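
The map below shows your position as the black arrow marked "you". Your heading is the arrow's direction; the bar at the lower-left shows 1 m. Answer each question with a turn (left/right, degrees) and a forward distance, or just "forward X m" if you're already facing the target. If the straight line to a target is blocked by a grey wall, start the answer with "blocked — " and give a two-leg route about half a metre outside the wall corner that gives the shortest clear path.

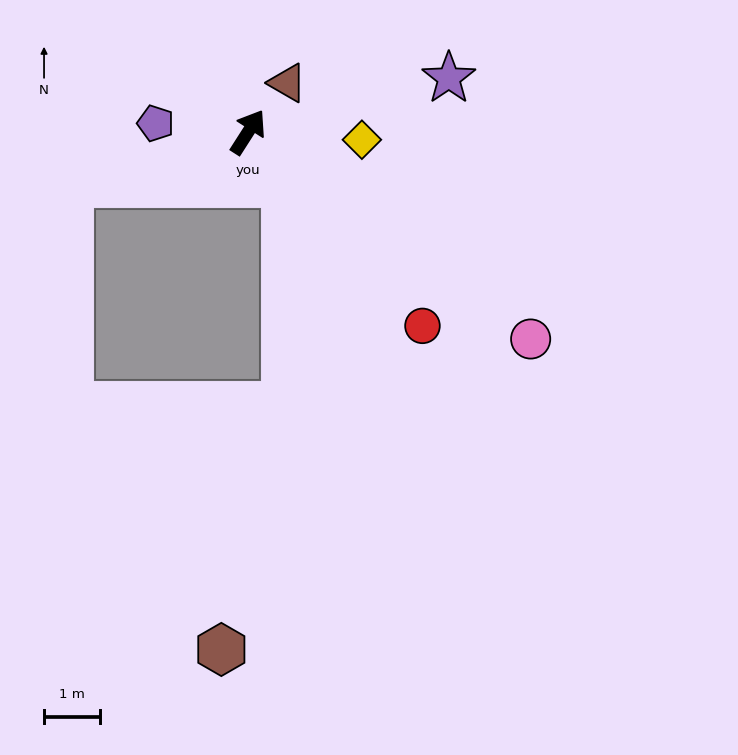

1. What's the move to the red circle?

turn right 105°, forward 4.7 m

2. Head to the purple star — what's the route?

turn right 42°, forward 3.7 m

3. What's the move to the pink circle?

turn right 94°, forward 6.3 m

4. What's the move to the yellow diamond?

turn right 61°, forward 2.0 m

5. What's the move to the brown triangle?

turn right 6°, forward 1.1 m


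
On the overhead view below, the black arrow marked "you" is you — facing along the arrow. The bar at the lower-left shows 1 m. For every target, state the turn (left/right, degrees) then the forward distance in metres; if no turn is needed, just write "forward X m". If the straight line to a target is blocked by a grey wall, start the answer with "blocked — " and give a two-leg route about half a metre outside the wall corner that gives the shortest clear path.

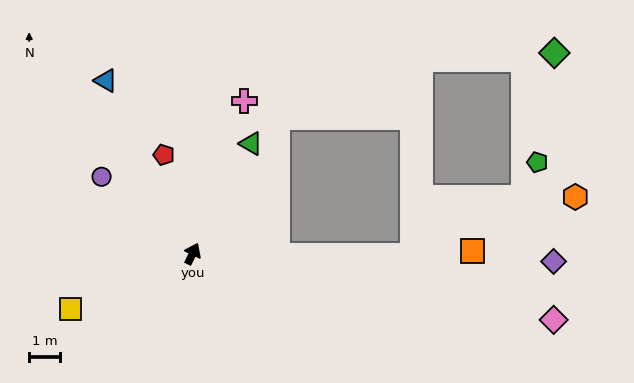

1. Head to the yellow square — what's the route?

turn left 140°, forward 4.3 m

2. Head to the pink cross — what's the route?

turn left 7°, forward 5.2 m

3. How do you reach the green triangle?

turn right 2°, forward 4.0 m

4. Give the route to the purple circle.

turn left 75°, forward 3.8 m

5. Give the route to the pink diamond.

turn right 75°, forward 11.9 m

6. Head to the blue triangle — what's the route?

turn left 52°, forward 6.3 m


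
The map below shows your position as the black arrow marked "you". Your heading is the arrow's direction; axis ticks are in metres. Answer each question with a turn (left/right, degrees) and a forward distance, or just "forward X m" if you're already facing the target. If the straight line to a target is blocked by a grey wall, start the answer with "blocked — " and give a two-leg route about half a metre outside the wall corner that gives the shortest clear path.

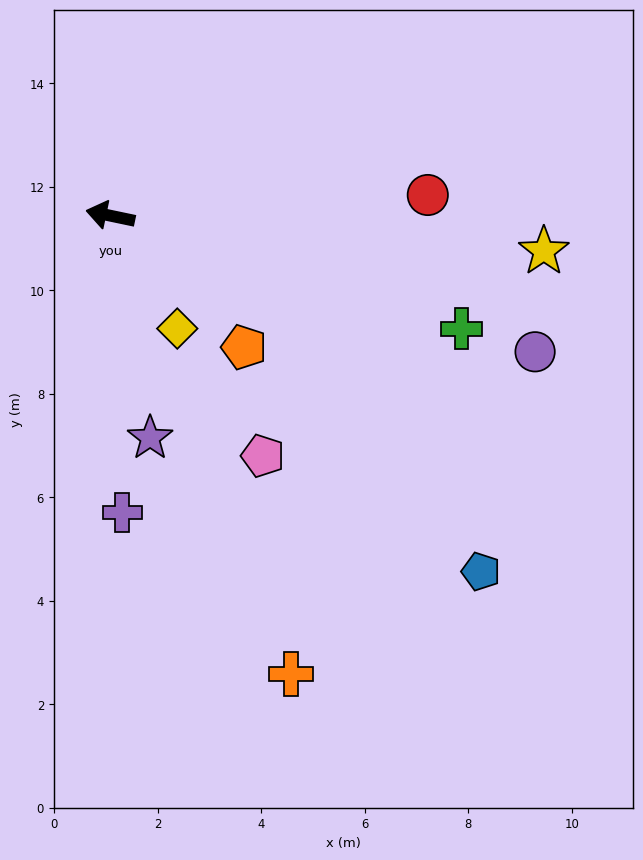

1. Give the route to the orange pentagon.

turn left 147°, forward 3.6 m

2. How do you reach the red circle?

turn right 164°, forward 6.1 m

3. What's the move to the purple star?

turn left 112°, forward 4.4 m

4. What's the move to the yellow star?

turn right 173°, forward 8.4 m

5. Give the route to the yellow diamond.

turn left 133°, forward 2.5 m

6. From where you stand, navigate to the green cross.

turn left 174°, forward 7.1 m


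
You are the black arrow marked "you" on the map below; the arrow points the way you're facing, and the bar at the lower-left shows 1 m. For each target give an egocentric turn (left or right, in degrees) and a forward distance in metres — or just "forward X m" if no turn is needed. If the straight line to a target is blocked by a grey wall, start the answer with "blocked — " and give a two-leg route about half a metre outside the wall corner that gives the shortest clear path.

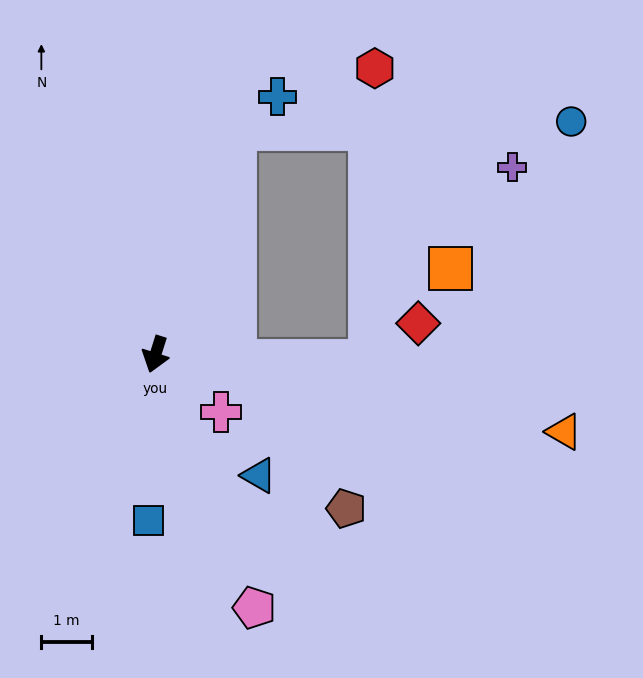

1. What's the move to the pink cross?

turn left 66°, forward 1.7 m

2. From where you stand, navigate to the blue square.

turn left 15°, forward 3.3 m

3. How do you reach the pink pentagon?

turn left 39°, forward 5.4 m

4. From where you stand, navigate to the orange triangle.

turn left 97°, forward 8.2 m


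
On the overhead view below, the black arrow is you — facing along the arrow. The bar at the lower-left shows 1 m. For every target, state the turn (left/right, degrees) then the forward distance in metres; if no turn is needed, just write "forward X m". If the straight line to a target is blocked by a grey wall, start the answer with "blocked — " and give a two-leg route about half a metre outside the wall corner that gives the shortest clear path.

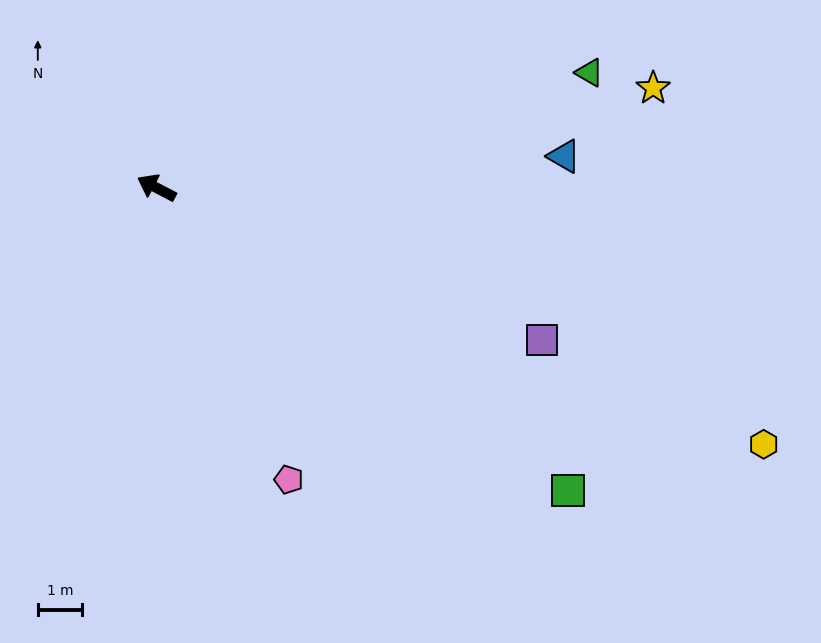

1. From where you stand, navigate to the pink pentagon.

turn left 142°, forward 7.2 m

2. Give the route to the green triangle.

turn right 137°, forward 10.0 m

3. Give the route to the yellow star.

turn right 141°, forward 11.4 m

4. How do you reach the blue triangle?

turn right 148°, forward 9.2 m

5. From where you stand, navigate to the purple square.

turn right 174°, forward 9.3 m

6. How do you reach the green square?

turn left 171°, forward 11.5 m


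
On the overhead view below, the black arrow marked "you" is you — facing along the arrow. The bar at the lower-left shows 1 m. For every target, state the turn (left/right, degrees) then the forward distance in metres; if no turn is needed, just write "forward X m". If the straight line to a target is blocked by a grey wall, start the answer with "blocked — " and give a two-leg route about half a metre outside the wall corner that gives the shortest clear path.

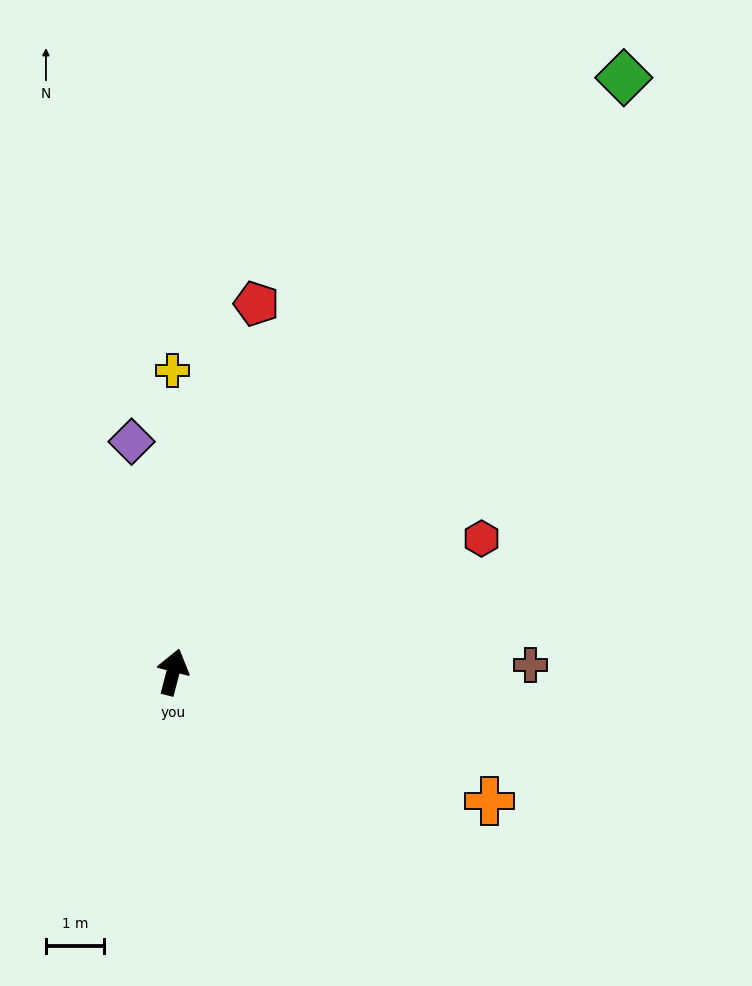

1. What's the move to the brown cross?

turn right 74°, forward 6.1 m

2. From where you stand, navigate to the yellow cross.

turn left 15°, forward 5.2 m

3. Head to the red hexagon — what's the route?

turn right 52°, forward 5.8 m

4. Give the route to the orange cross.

turn right 98°, forward 5.9 m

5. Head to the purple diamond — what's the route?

turn left 25°, forward 4.0 m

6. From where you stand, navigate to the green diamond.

turn right 23°, forward 12.8 m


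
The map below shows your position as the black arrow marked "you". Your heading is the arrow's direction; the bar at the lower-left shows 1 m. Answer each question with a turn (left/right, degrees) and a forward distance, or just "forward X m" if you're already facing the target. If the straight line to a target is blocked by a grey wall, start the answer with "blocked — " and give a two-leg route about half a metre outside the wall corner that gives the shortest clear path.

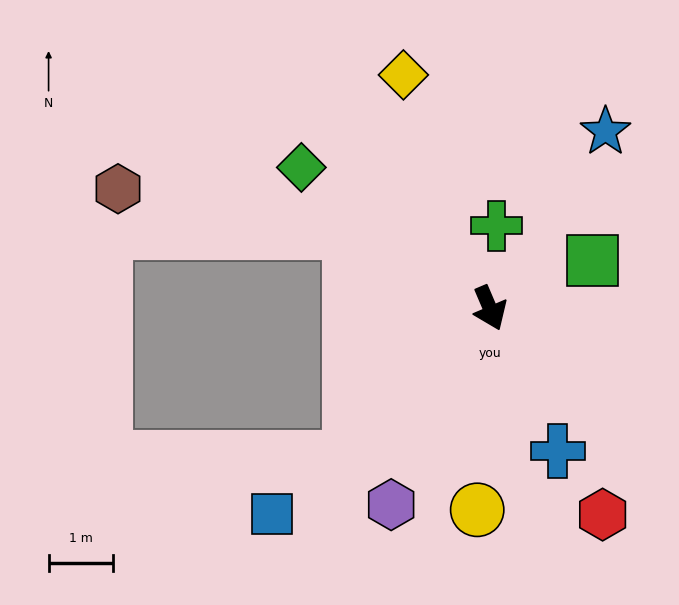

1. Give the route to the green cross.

turn left 152°, forward 1.3 m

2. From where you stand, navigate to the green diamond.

turn right 150°, forward 3.6 m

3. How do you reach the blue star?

turn left 124°, forward 3.3 m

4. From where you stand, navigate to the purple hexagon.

turn right 50°, forward 3.4 m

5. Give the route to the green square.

turn left 92°, forward 1.8 m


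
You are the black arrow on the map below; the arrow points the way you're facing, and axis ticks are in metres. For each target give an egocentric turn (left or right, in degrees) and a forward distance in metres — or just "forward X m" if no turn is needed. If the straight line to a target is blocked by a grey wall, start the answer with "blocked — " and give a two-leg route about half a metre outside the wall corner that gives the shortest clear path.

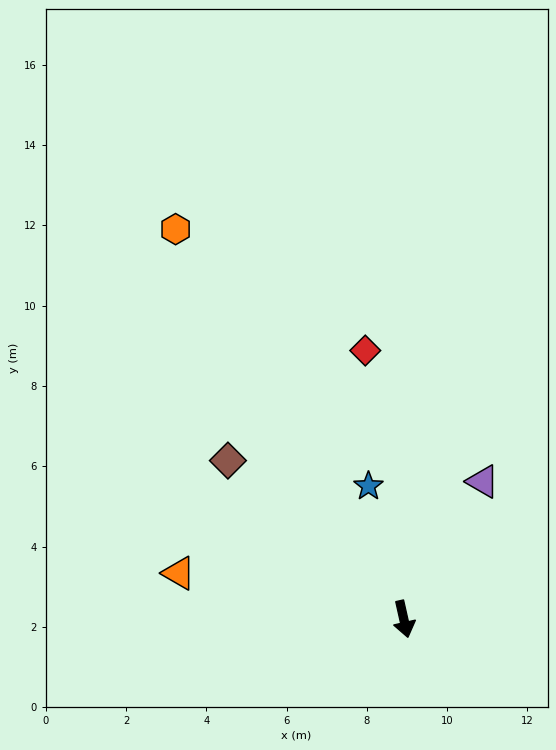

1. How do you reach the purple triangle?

turn left 137°, forward 4.0 m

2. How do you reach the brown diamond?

turn right 145°, forward 5.9 m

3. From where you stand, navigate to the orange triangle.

turn right 114°, forward 5.7 m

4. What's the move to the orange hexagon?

turn right 162°, forward 11.3 m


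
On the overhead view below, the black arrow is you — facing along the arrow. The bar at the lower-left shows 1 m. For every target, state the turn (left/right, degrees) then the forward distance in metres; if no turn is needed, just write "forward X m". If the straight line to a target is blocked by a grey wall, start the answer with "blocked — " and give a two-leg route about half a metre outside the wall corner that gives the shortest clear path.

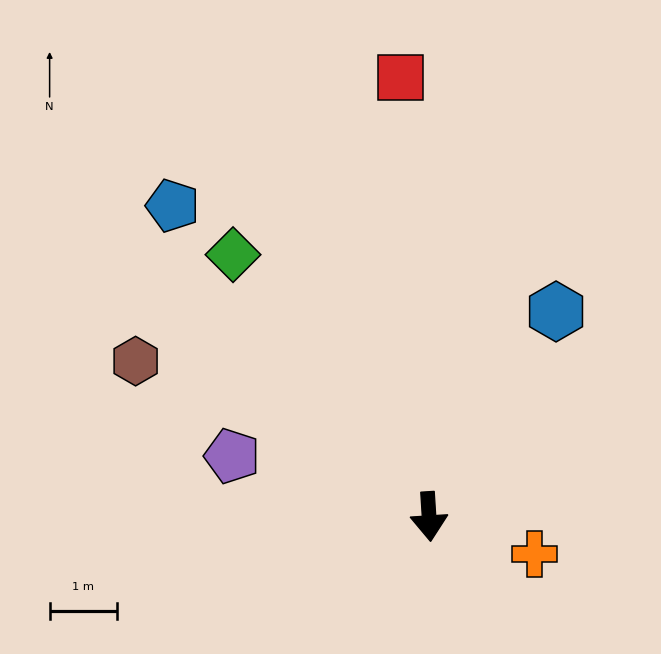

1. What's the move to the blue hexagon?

turn left 145°, forward 3.6 m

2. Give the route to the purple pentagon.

turn right 111°, forward 3.1 m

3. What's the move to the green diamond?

turn right 147°, forward 4.8 m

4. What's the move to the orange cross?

turn left 67°, forward 1.7 m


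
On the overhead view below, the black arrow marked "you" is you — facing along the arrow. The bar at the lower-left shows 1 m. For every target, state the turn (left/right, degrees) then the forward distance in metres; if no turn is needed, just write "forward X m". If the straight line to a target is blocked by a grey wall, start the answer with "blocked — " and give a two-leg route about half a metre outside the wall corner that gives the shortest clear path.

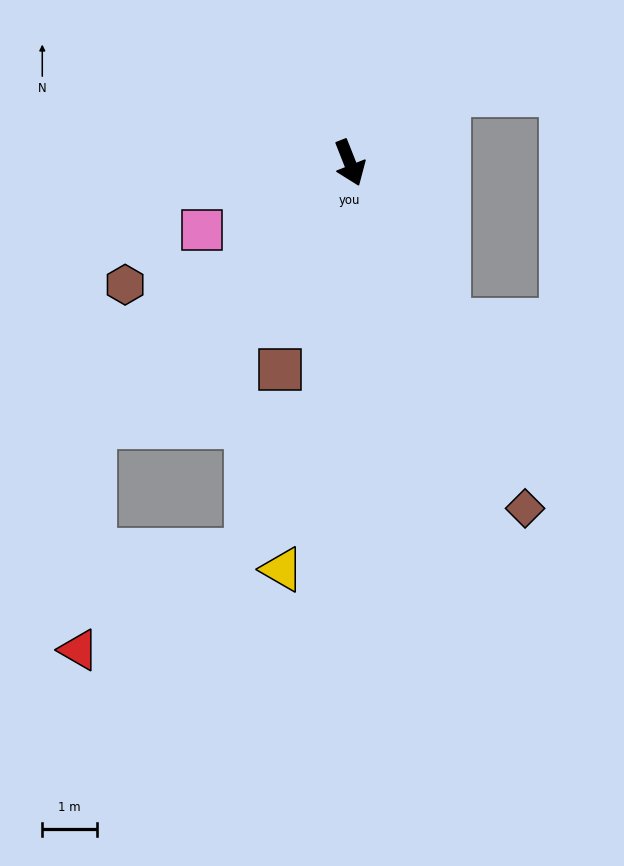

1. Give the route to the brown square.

turn right 40°, forward 4.0 m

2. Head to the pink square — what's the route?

turn right 87°, forward 3.0 m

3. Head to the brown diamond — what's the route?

turn left 5°, forward 7.0 m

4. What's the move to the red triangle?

blocked — turn right 66°, forward 6.7 m, then turn left 41°, forward 4.1 m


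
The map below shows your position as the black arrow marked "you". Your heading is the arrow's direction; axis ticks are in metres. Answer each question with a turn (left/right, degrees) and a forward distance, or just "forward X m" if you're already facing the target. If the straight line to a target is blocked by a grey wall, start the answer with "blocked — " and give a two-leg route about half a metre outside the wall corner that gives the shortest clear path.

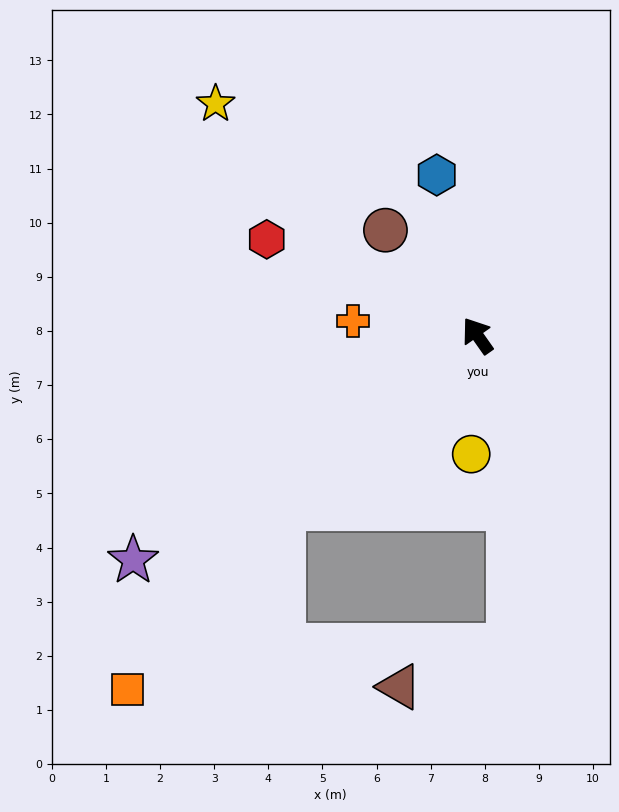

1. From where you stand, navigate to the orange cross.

turn left 48°, forward 2.3 m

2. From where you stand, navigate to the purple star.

turn left 88°, forward 7.6 m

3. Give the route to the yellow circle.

turn left 142°, forward 2.2 m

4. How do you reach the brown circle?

turn left 6°, forward 2.6 m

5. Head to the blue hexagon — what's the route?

turn right 21°, forward 3.1 m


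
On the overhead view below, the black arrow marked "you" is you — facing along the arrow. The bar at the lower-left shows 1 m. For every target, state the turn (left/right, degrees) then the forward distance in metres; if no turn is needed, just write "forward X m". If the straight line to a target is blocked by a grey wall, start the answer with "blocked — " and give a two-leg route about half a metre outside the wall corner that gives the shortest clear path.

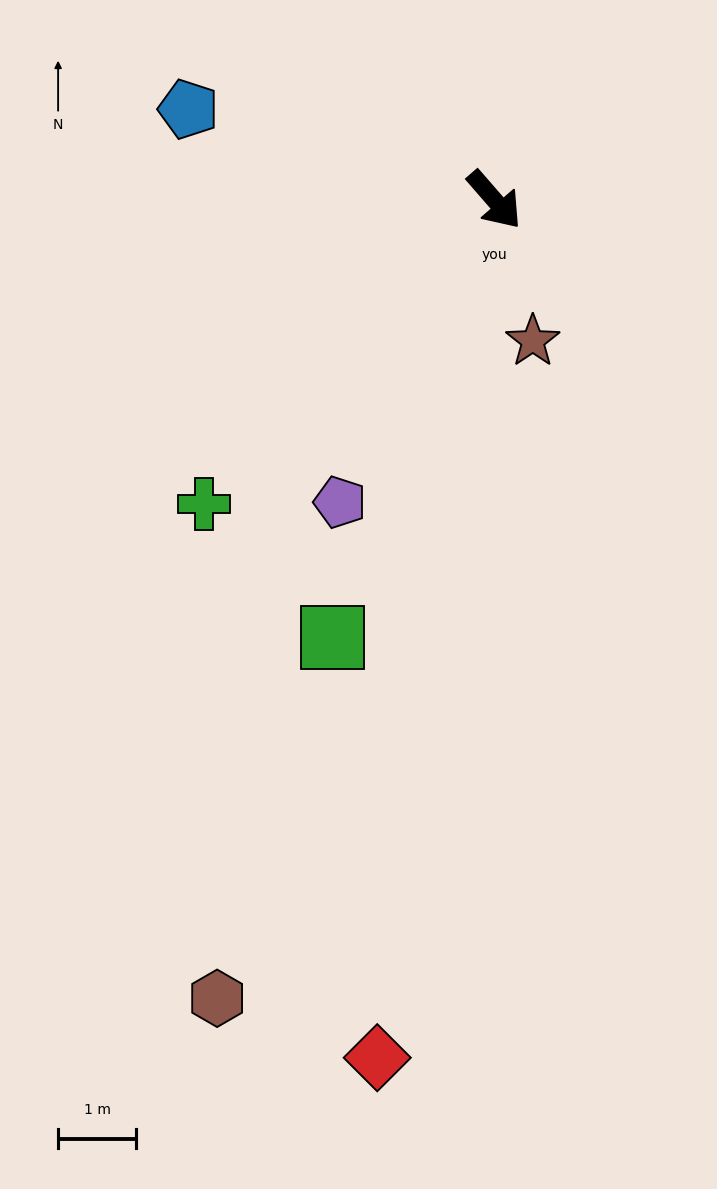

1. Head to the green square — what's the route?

turn right 61°, forward 6.0 m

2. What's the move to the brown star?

turn right 26°, forward 1.9 m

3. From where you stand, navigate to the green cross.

turn right 85°, forward 5.4 m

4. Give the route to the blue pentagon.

turn right 148°, forward 4.1 m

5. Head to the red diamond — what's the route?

turn right 49°, forward 11.1 m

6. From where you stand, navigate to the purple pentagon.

turn right 68°, forward 4.3 m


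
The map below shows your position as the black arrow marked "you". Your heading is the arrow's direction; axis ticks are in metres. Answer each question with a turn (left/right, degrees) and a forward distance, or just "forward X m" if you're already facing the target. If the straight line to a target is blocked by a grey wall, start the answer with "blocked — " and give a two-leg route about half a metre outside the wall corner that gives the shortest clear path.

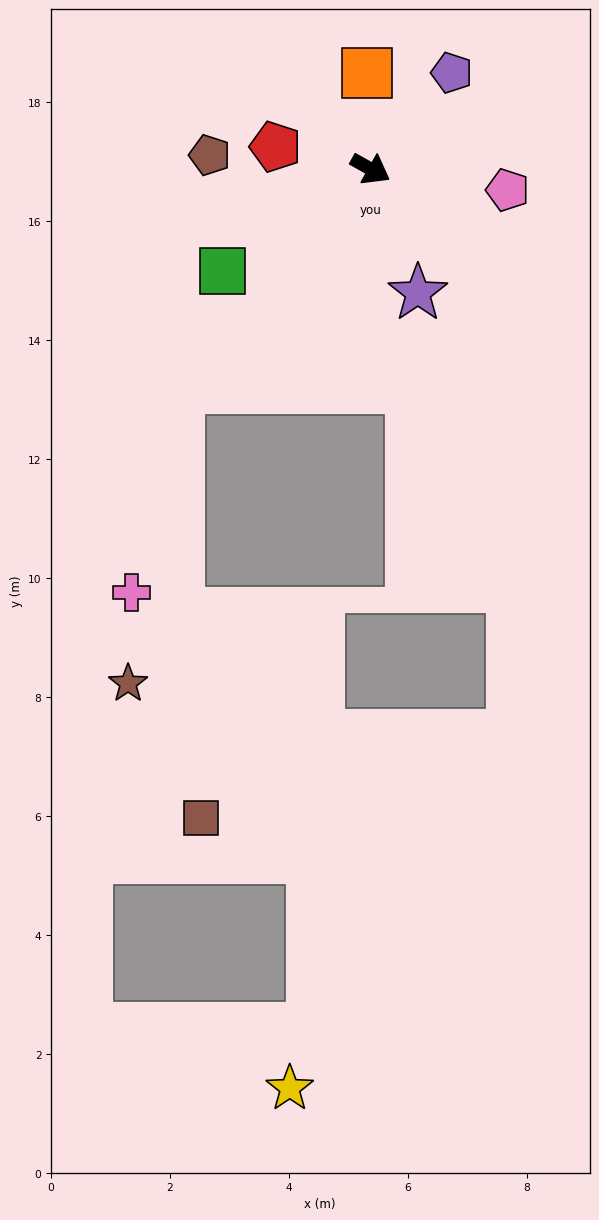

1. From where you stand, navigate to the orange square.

turn left 122°, forward 1.6 m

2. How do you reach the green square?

turn right 116°, forward 3.0 m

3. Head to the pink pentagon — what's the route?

turn left 21°, forward 2.3 m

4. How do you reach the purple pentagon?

turn left 79°, forward 2.1 m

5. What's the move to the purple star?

turn right 40°, forward 2.2 m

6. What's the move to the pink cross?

blocked — turn right 102°, forward 4.9 m, then turn left 28°, forward 3.5 m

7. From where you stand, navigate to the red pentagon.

turn right 164°, forward 1.6 m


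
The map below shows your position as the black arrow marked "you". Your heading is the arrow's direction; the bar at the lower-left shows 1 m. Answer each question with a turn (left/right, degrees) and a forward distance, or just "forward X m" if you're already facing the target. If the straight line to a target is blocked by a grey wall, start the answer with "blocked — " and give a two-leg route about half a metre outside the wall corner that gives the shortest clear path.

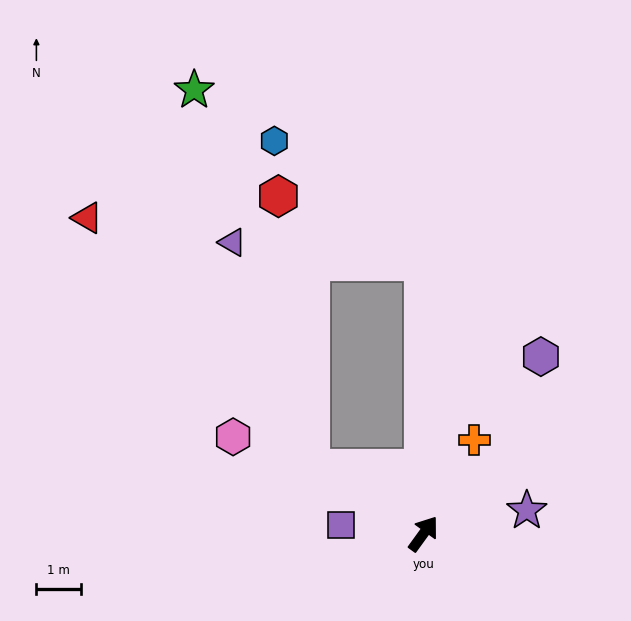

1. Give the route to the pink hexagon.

turn left 99°, forward 4.8 m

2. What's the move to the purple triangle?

blocked — turn left 96°, forward 2.9 m, then turn right 41°, forward 5.3 m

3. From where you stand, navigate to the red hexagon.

blocked — turn left 96°, forward 2.9 m, then turn right 53°, forward 6.1 m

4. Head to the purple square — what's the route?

turn left 120°, forward 1.8 m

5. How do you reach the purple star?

turn right 41°, forward 2.4 m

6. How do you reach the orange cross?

turn left 8°, forward 2.4 m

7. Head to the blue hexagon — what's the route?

blocked — turn left 36°, forward 6.1 m, then turn left 51°, forward 4.3 m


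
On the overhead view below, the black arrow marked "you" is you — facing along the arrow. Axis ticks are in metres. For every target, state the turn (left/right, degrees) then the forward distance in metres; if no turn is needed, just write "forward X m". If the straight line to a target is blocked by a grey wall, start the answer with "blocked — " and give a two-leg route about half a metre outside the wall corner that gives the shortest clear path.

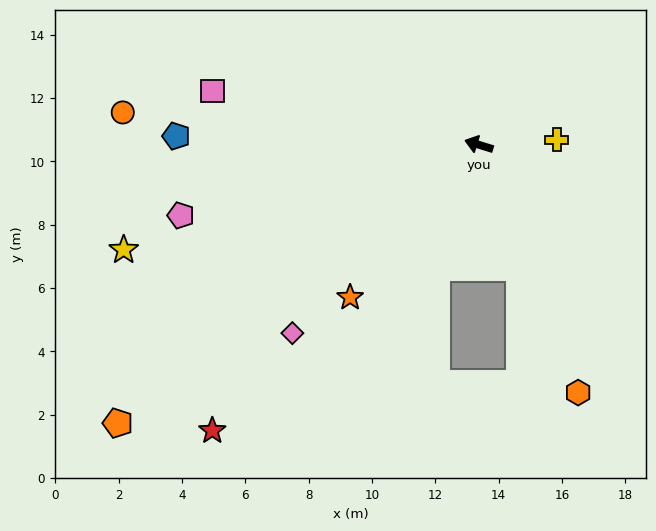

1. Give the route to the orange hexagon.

turn left 129°, forward 8.4 m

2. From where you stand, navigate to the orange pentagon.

turn left 55°, forward 14.4 m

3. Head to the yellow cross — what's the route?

turn right 159°, forward 2.5 m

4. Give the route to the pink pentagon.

turn left 31°, forward 9.7 m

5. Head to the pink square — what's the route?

turn left 6°, forward 8.6 m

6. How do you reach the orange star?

turn left 67°, forward 6.3 m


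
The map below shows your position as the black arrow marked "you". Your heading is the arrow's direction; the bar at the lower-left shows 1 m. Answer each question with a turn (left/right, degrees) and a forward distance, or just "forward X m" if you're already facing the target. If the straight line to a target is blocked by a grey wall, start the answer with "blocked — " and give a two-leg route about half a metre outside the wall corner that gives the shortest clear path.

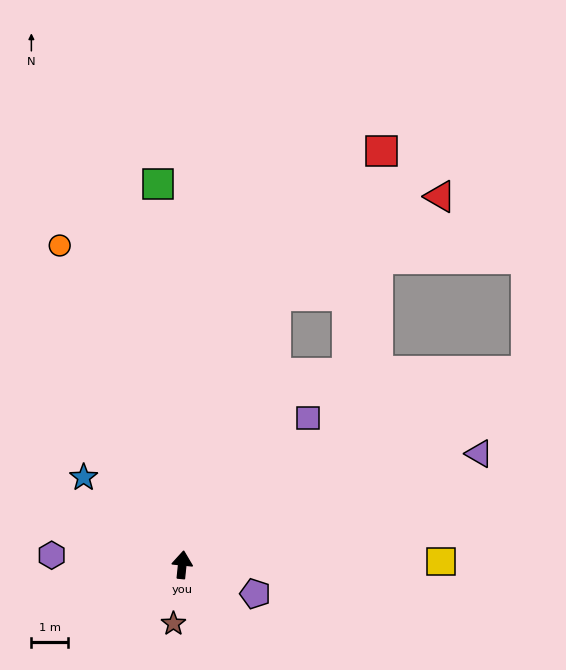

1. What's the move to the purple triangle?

turn right 64°, forward 8.6 m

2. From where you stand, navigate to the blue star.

turn left 54°, forward 3.6 m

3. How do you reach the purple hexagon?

turn left 92°, forward 3.5 m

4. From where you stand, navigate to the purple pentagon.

turn right 106°, forward 2.1 m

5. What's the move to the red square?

blocked — turn right 13°, forward 7.7 m, then turn right 17°, forward 4.8 m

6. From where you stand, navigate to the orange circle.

turn left 27°, forward 9.2 m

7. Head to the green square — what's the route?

turn left 10°, forward 10.3 m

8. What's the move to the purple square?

turn right 35°, forward 5.2 m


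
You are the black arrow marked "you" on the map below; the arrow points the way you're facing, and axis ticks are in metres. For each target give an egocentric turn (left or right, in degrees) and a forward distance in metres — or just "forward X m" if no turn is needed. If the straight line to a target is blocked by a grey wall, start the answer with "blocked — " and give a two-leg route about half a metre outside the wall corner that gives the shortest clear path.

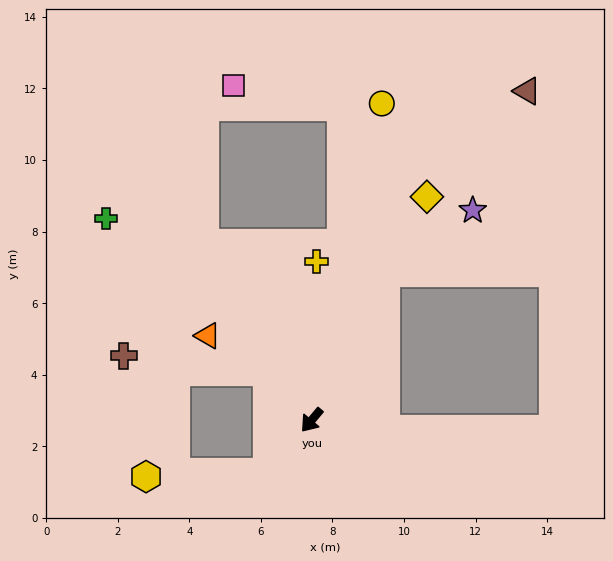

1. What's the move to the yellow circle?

turn right 152°, forward 9.1 m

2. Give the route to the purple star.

blocked — turn right 166°, forward 4.6 m, then turn right 29°, forward 3.0 m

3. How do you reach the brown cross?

blocked — turn right 98°, forward 1.8 m, then turn left 42°, forward 4.1 m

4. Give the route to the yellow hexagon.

blocked — forward 1.9 m, then turn right 49°, forward 3.4 m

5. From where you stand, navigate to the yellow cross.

turn right 142°, forward 4.4 m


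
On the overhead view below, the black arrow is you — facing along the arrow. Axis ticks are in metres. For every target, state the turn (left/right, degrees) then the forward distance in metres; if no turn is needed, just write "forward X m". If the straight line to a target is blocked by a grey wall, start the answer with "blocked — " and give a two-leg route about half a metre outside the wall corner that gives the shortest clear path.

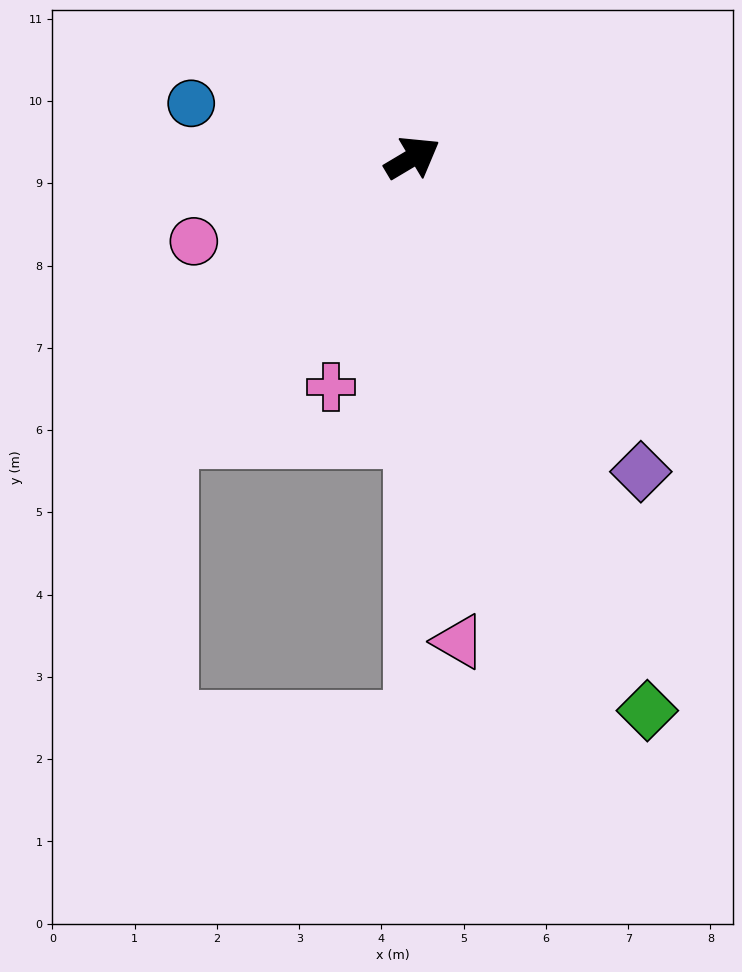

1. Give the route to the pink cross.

turn right 140°, forward 3.0 m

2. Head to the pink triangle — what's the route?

turn right 115°, forward 5.9 m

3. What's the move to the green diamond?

turn right 98°, forward 7.3 m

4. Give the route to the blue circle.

turn left 135°, forward 2.8 m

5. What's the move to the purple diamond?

turn right 85°, forward 4.7 m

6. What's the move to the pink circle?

turn left 170°, forward 2.8 m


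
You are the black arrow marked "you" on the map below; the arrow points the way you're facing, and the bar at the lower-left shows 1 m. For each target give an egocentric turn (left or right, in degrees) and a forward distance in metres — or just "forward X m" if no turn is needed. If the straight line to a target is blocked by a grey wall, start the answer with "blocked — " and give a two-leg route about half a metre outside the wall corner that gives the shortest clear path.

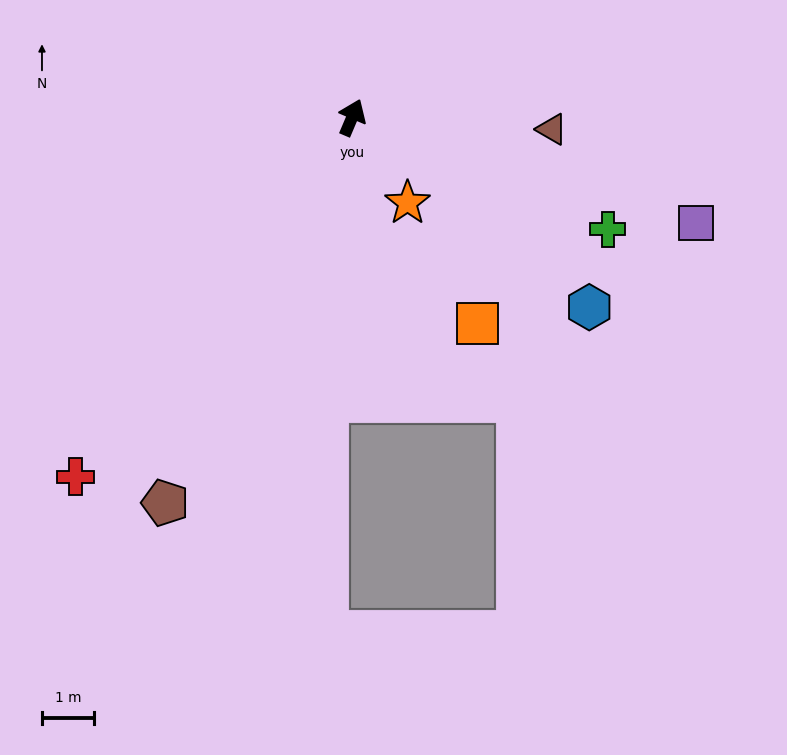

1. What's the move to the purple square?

turn right 84°, forward 7.0 m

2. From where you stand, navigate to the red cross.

turn left 165°, forward 8.8 m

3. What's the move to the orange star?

turn right 124°, forward 2.0 m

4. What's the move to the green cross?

turn right 91°, forward 5.4 m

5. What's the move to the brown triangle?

turn right 70°, forward 3.9 m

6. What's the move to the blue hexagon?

turn right 106°, forward 5.9 m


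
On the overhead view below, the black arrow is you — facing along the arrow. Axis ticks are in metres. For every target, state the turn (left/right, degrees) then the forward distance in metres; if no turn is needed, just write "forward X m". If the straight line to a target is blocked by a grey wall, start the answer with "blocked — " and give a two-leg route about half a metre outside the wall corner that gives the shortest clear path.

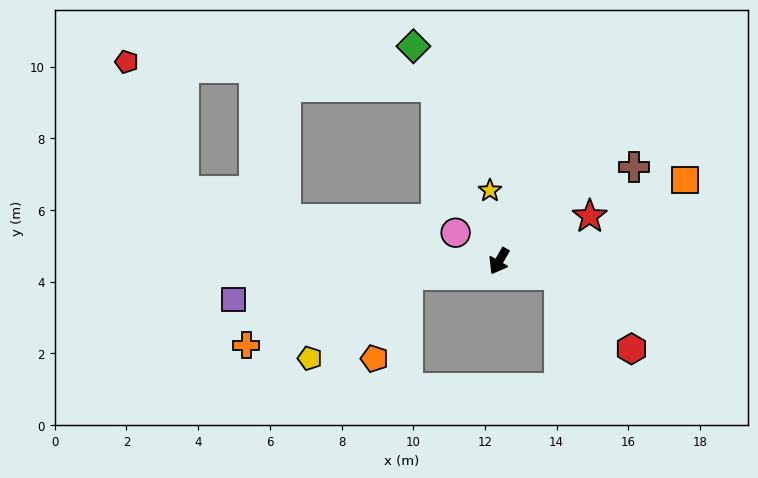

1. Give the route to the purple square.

turn right 52°, forward 7.5 m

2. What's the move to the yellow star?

turn right 143°, forward 2.0 m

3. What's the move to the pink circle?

turn right 93°, forward 1.4 m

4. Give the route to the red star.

turn left 146°, forward 2.8 m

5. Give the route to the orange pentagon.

blocked — turn right 51°, forward 2.6 m, then turn left 59°, forward 2.5 m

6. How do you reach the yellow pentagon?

blocked — turn right 51°, forward 2.6 m, then turn left 31°, forward 3.6 m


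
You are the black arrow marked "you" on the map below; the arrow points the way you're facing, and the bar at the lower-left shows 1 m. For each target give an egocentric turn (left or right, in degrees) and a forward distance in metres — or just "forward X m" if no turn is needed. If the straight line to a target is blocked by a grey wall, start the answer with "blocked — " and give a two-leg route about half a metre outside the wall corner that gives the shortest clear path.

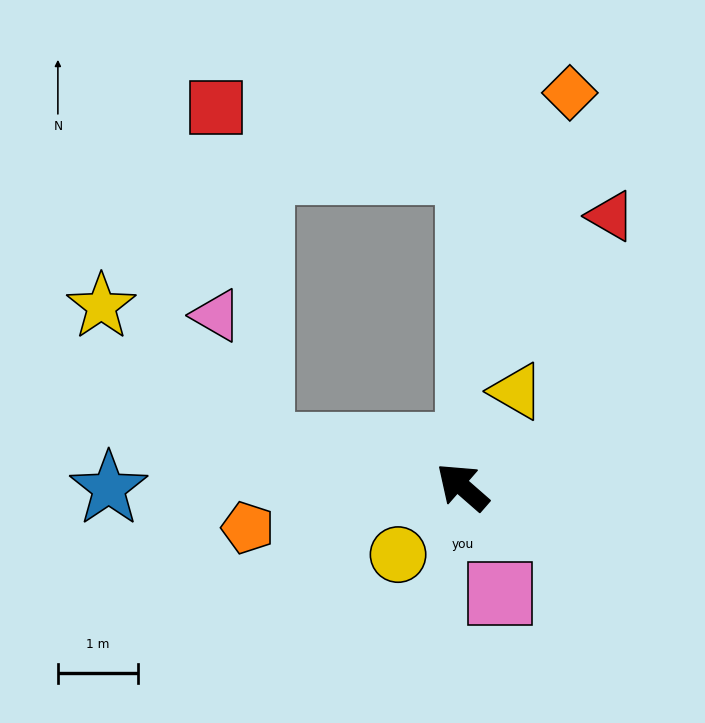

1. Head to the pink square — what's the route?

turn left 151°, forward 1.4 m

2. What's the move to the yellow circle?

turn left 88°, forward 1.2 m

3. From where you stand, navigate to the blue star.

turn left 41°, forward 4.4 m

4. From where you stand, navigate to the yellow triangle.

turn right 78°, forward 1.4 m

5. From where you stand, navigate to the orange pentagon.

turn left 52°, forward 2.7 m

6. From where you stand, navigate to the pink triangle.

blocked — turn left 30°, forward 2.6 m, then turn right 61°, forward 1.7 m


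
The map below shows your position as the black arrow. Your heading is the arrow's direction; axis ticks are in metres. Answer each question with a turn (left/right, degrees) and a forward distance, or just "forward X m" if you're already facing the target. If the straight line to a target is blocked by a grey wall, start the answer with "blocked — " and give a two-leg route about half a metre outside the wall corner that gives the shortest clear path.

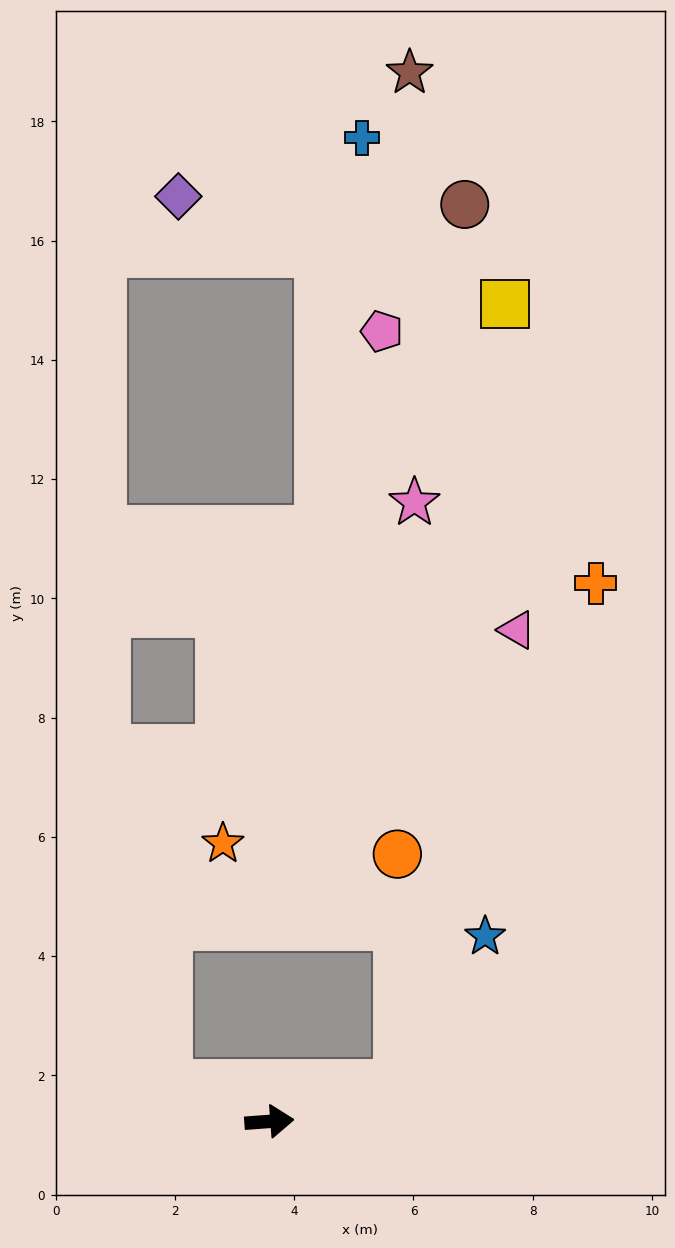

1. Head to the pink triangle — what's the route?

blocked — turn left 12°, forward 2.3 m, then turn left 59°, forward 7.9 m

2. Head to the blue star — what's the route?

blocked — turn left 12°, forward 2.3 m, then turn left 44°, forward 2.9 m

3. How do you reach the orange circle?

blocked — turn left 12°, forward 2.3 m, then turn left 74°, forward 3.9 m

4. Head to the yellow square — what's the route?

blocked — turn left 12°, forward 2.3 m, then turn left 66°, forward 13.2 m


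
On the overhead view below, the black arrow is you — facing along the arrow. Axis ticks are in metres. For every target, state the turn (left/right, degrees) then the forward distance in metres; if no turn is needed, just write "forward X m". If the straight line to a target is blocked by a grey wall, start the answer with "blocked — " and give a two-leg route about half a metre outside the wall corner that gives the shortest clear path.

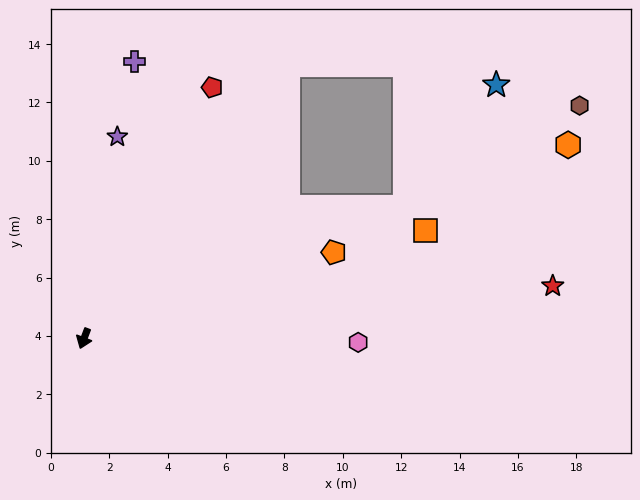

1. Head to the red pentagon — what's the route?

turn left 174°, forward 9.7 m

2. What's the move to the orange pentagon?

turn left 130°, forward 9.1 m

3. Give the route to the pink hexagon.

turn left 110°, forward 9.4 m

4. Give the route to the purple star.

turn right 169°, forward 7.0 m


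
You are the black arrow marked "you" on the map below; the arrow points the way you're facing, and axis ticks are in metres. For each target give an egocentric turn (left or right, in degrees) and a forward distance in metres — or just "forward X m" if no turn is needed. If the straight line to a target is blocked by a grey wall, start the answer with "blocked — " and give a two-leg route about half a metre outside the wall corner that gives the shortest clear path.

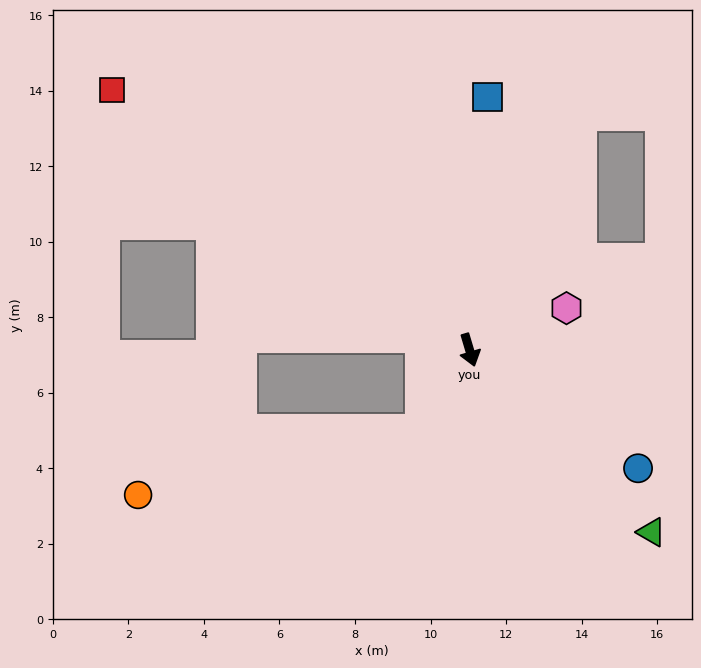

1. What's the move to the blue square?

turn left 159°, forward 6.7 m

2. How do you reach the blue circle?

turn left 38°, forward 5.4 m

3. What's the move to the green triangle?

turn left 28°, forward 6.8 m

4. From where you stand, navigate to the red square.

turn right 143°, forward 11.7 m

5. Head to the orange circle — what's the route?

blocked — turn right 48°, forward 2.5 m, then turn right 46°, forward 7.7 m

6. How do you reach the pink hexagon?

turn left 97°, forward 2.8 m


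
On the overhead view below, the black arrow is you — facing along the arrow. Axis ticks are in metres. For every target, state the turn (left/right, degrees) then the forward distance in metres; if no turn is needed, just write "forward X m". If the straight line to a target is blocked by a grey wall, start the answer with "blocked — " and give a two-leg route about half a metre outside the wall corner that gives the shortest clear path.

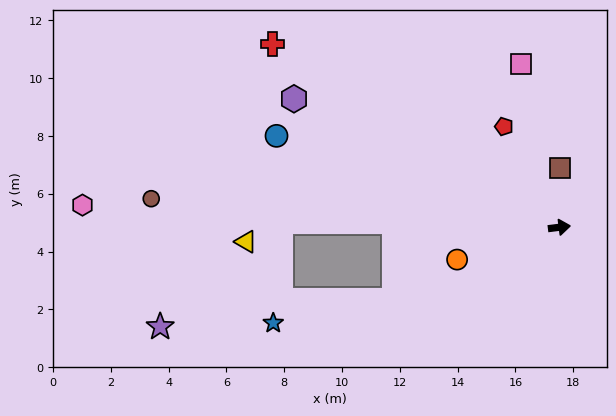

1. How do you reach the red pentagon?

turn left 112°, forward 4.0 m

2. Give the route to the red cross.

turn left 140°, forward 11.8 m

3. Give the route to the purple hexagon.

turn left 147°, forward 10.2 m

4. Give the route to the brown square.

turn left 83°, forward 2.0 m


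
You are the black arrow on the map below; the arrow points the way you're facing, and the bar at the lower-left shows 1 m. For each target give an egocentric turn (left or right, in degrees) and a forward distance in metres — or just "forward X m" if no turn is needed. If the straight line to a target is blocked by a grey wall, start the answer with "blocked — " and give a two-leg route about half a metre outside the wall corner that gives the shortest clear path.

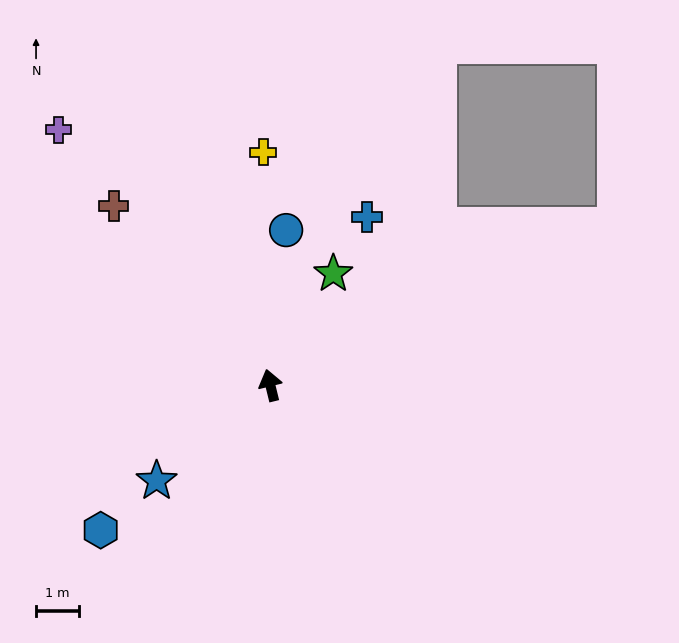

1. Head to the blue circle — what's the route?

turn right 20°, forward 3.6 m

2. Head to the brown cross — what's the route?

turn left 27°, forward 5.5 m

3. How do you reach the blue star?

turn left 116°, forward 3.5 m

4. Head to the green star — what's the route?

turn right 43°, forward 3.0 m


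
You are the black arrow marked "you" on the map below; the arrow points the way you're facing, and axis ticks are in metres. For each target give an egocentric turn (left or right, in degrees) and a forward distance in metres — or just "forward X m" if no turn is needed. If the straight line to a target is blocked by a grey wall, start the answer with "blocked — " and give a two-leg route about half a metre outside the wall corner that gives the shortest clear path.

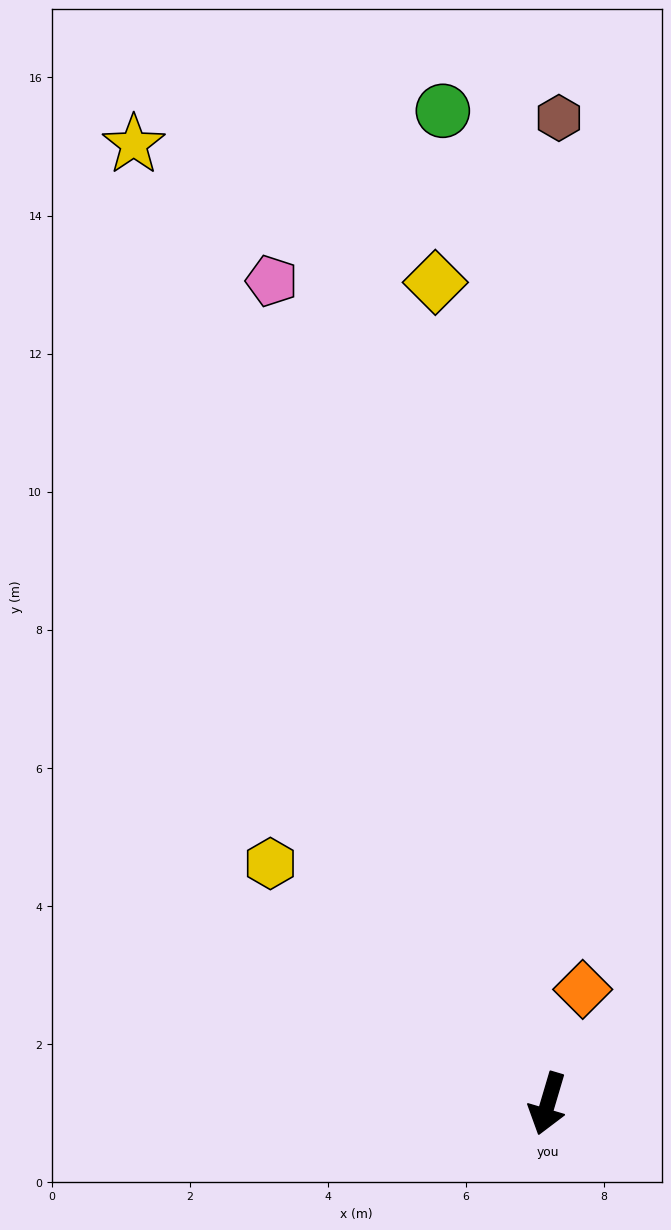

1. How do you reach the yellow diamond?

turn right 156°, forward 12.0 m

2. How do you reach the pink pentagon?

turn right 145°, forward 12.6 m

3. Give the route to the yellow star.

turn right 140°, forward 15.1 m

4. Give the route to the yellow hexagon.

turn right 114°, forward 5.3 m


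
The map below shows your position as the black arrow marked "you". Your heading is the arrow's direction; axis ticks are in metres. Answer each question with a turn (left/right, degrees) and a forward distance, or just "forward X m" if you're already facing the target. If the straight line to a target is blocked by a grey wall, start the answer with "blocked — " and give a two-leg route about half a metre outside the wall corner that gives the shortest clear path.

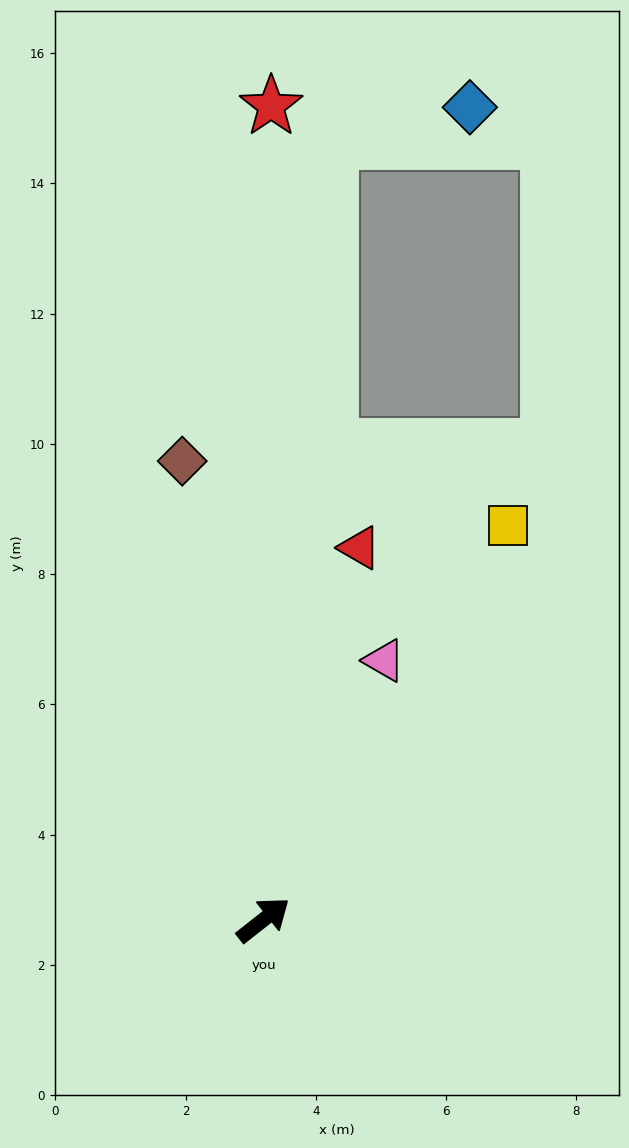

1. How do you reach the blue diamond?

blocked — turn left 47°, forward 12.0 m, then turn right 71°, forward 2.2 m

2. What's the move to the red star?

turn left 51°, forward 12.5 m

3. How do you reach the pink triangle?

turn left 27°, forward 4.4 m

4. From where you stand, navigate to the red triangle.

turn left 37°, forward 5.9 m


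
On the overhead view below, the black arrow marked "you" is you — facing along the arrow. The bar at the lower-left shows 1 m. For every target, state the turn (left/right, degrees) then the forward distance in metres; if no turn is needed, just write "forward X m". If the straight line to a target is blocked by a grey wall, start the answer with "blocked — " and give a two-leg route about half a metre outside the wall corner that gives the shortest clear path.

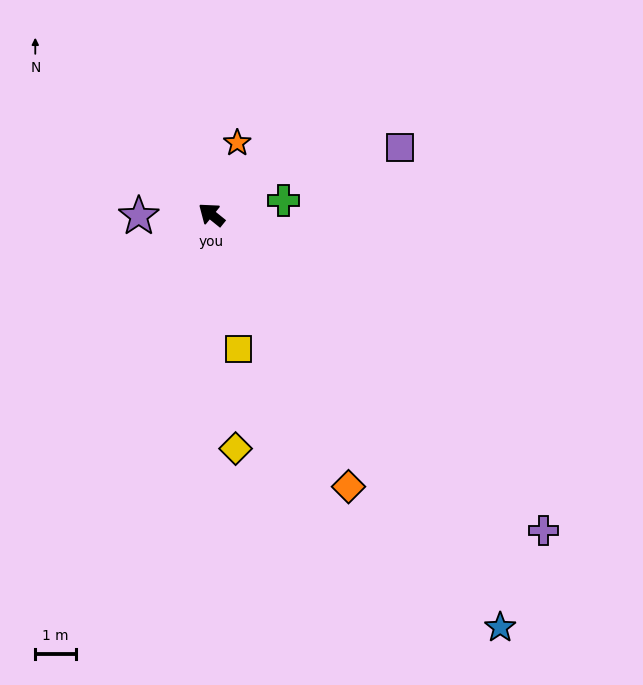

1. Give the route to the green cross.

turn right 130°, forward 1.8 m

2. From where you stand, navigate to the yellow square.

turn left 140°, forward 3.4 m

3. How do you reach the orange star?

turn right 71°, forward 1.9 m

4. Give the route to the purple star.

turn left 40°, forward 1.8 m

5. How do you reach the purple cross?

turn left 175°, forward 11.3 m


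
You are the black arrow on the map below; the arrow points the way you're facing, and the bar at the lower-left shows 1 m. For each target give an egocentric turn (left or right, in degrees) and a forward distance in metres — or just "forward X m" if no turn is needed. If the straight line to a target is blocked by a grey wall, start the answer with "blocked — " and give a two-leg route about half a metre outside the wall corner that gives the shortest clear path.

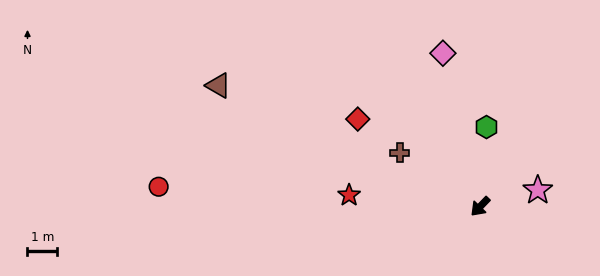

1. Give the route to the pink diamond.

turn right 122°, forward 5.3 m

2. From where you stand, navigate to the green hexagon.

turn right 141°, forward 2.7 m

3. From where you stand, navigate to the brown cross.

turn right 80°, forward 3.3 m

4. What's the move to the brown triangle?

turn right 71°, forward 9.7 m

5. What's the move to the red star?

turn right 51°, forward 4.4 m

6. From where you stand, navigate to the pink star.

turn left 150°, forward 2.0 m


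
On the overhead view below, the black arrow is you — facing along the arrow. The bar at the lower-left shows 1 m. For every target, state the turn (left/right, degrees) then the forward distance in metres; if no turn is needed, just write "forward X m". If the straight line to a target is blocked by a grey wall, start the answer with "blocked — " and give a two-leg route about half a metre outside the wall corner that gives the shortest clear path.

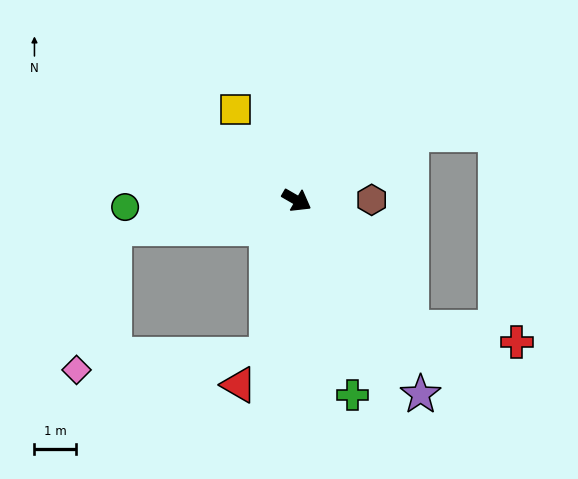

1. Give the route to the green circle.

turn right 148°, forward 4.1 m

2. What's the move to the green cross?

turn right 44°, forward 4.9 m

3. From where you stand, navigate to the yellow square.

turn left 154°, forward 2.6 m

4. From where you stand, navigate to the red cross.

blocked — turn right 18°, forward 4.1 m, then turn left 40°, forward 2.5 m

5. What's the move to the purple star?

turn right 27°, forward 5.5 m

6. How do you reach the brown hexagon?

turn left 30°, forward 1.8 m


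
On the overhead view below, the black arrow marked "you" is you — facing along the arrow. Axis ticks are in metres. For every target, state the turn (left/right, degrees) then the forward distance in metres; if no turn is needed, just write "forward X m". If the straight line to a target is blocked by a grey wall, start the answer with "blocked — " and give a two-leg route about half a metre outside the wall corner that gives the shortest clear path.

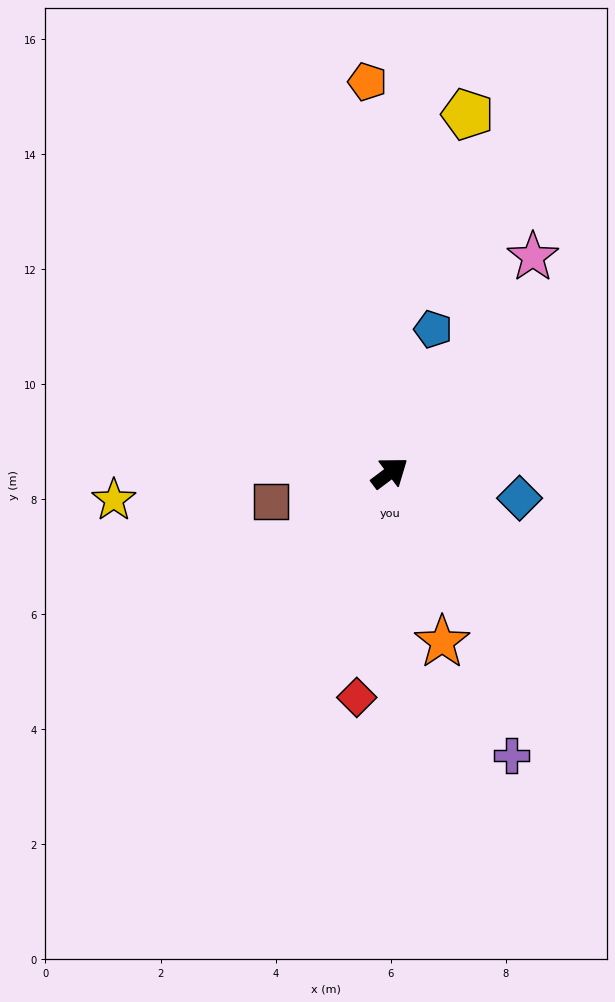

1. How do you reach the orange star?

turn right 110°, forward 3.1 m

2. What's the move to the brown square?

turn left 157°, forward 2.1 m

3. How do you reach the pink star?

turn left 20°, forward 4.5 m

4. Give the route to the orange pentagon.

turn left 56°, forward 6.8 m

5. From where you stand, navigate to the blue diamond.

turn right 48°, forward 2.3 m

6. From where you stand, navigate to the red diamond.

turn right 135°, forward 3.9 m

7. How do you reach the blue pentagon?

turn left 36°, forward 2.6 m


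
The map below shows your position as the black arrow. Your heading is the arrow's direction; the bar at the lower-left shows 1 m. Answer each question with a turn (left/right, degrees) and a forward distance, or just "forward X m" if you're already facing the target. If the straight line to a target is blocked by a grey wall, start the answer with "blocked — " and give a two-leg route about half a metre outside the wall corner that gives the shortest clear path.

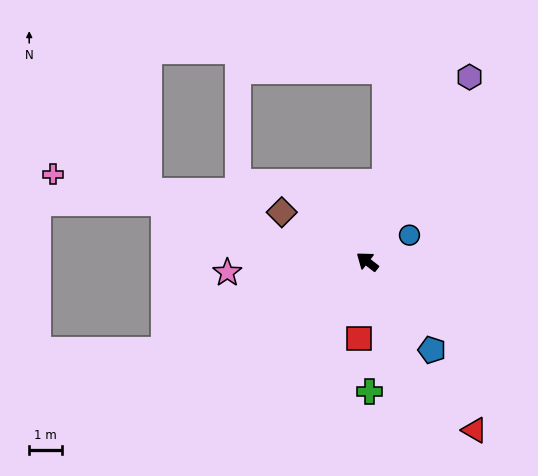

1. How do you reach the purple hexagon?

turn right 81°, forward 6.4 m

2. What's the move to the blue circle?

turn right 110°, forward 1.5 m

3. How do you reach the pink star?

turn left 42°, forward 4.2 m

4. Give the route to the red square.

turn left 122°, forward 2.3 m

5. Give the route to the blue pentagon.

turn left 164°, forward 3.3 m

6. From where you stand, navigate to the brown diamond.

turn left 8°, forward 3.0 m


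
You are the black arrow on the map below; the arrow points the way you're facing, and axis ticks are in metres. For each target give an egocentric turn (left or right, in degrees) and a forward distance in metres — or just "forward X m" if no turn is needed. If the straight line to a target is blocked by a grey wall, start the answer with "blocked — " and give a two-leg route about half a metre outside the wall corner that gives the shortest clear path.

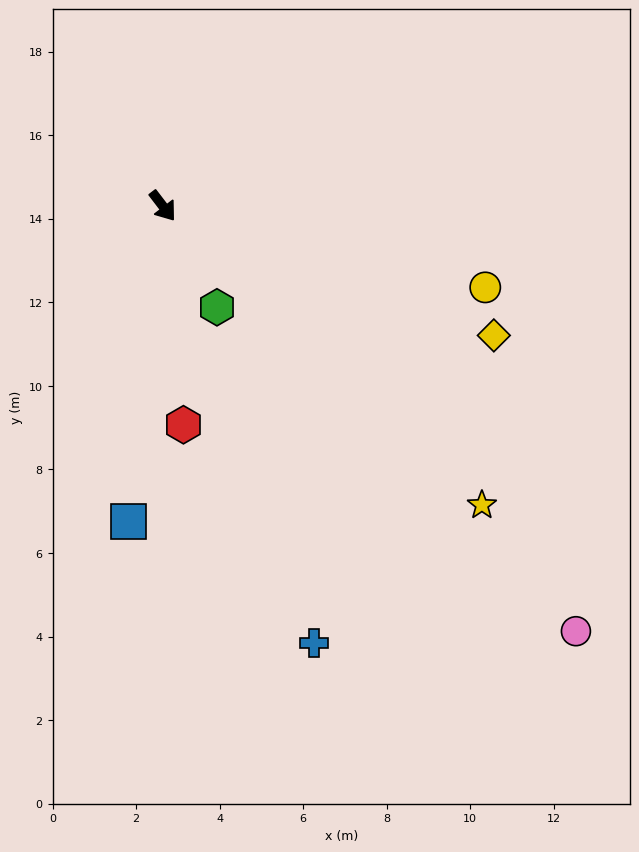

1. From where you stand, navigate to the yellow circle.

turn left 38°, forward 8.0 m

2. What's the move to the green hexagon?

turn right 9°, forward 2.8 m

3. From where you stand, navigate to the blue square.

turn right 44°, forward 7.6 m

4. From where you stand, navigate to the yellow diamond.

turn left 31°, forward 8.5 m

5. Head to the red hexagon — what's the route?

turn right 32°, forward 5.3 m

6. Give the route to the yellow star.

turn left 9°, forward 10.5 m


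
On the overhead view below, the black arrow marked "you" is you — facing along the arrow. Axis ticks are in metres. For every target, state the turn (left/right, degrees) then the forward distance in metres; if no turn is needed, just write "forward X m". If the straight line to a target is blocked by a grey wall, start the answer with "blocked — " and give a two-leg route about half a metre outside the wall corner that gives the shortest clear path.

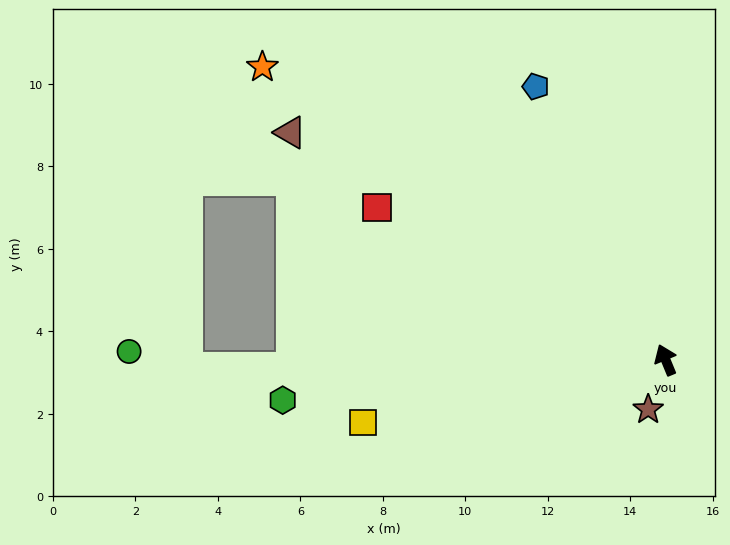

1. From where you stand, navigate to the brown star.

turn left 138°, forward 1.3 m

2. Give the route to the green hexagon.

turn left 74°, forward 9.3 m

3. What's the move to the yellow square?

turn left 79°, forward 7.5 m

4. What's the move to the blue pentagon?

turn left 3°, forward 7.3 m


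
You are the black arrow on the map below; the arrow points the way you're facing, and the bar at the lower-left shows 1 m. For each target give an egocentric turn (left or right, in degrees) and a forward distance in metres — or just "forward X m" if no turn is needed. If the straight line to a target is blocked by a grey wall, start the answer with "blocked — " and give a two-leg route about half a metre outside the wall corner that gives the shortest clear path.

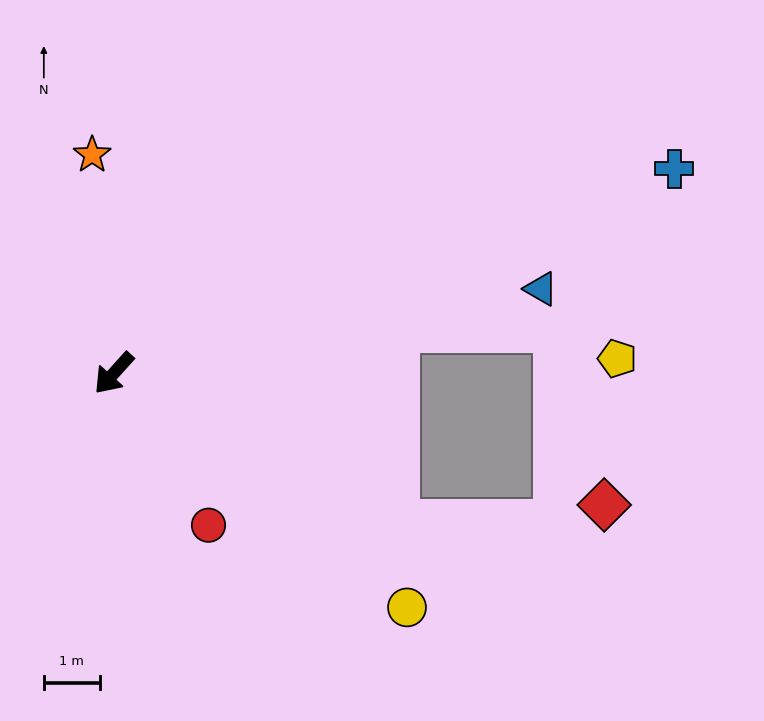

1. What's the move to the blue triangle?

turn left 143°, forward 7.8 m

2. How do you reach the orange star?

turn right 132°, forward 3.9 m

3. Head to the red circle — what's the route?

turn left 74°, forward 3.2 m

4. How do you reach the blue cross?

turn left 152°, forward 10.7 m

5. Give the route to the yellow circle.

turn left 93°, forward 6.7 m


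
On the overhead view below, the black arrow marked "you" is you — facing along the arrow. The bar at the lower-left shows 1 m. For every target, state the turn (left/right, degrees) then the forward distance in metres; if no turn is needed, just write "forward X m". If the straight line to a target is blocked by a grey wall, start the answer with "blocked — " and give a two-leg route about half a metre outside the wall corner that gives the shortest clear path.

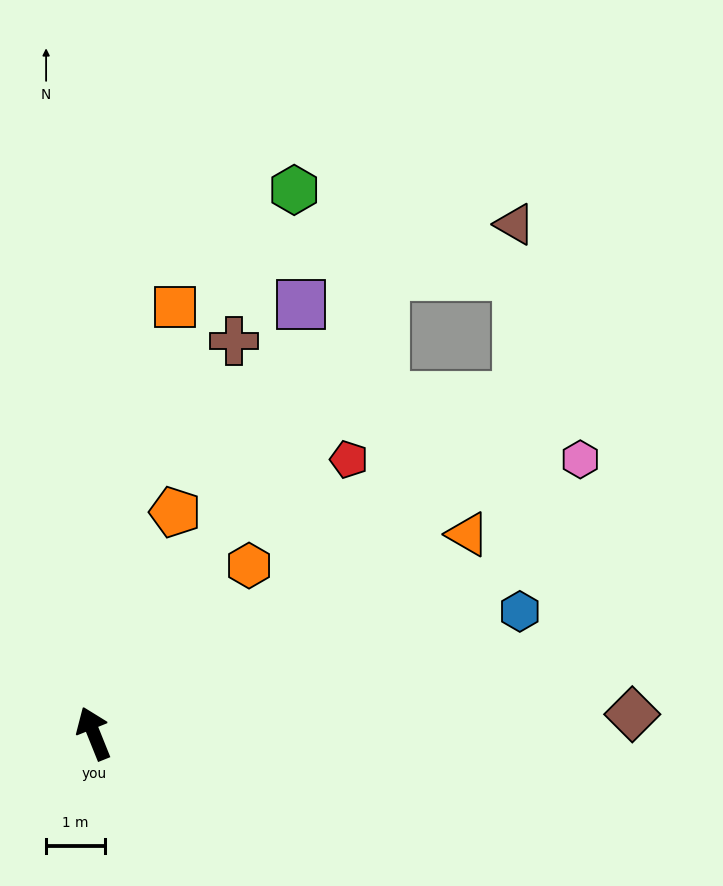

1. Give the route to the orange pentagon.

turn right 42°, forward 4.0 m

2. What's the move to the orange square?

turn right 33°, forward 7.4 m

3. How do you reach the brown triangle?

blocked — turn right 54°, forward 9.3 m, then turn right 37°, forward 2.4 m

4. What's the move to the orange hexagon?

turn right 65°, forward 3.9 m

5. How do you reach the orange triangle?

turn right 84°, forward 7.2 m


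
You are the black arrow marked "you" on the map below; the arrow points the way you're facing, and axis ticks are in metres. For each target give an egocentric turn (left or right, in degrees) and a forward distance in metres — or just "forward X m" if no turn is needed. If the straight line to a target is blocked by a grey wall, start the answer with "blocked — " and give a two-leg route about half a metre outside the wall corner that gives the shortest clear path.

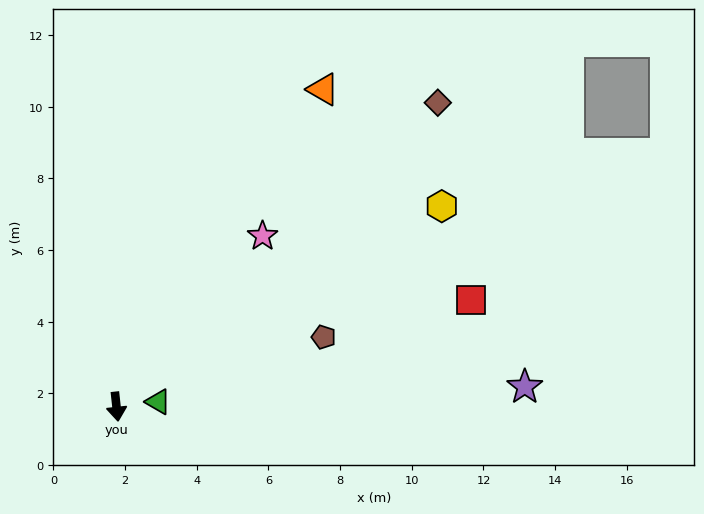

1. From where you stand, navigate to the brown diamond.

turn left 127°, forward 12.3 m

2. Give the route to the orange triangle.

turn left 141°, forward 10.6 m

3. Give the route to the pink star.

turn left 133°, forward 6.3 m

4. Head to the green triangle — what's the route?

turn left 91°, forward 1.2 m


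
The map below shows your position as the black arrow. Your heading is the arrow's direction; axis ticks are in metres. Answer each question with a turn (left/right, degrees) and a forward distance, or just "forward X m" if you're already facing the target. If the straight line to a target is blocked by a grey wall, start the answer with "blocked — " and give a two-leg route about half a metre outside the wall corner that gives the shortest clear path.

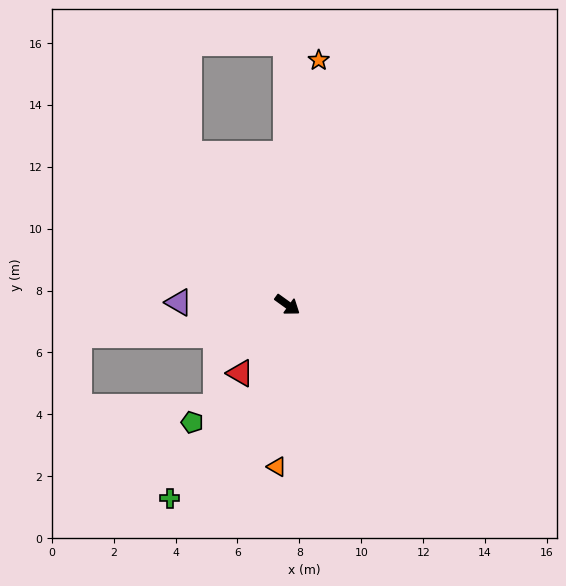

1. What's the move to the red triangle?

turn right 89°, forward 2.7 m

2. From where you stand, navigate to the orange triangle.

turn right 58°, forward 5.2 m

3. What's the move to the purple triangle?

turn right 146°, forward 3.5 m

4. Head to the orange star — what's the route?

turn left 118°, forward 8.0 m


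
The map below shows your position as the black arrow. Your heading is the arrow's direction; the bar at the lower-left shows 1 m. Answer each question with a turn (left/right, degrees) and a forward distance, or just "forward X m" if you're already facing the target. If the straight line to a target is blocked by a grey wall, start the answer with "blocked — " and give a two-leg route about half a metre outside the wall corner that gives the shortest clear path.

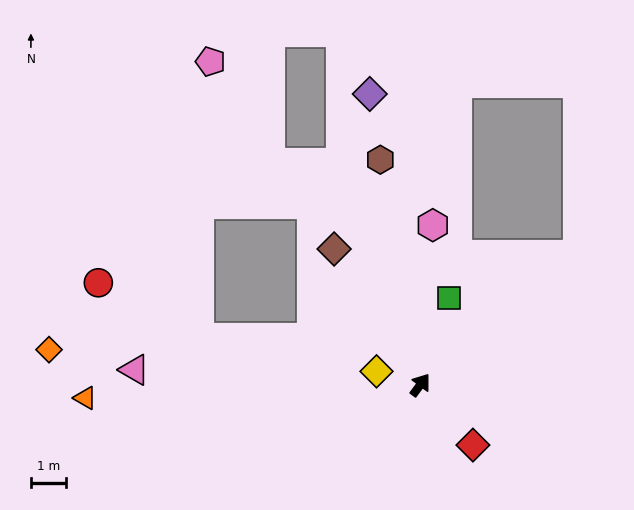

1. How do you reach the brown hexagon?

turn left 47°, forward 6.4 m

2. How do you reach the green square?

turn left 18°, forward 2.6 m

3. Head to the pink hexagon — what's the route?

turn left 32°, forward 4.5 m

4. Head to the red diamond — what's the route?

turn right 102°, forward 2.3 m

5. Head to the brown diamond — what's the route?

turn left 69°, forward 4.5 m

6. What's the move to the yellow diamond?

turn left 109°, forward 1.3 m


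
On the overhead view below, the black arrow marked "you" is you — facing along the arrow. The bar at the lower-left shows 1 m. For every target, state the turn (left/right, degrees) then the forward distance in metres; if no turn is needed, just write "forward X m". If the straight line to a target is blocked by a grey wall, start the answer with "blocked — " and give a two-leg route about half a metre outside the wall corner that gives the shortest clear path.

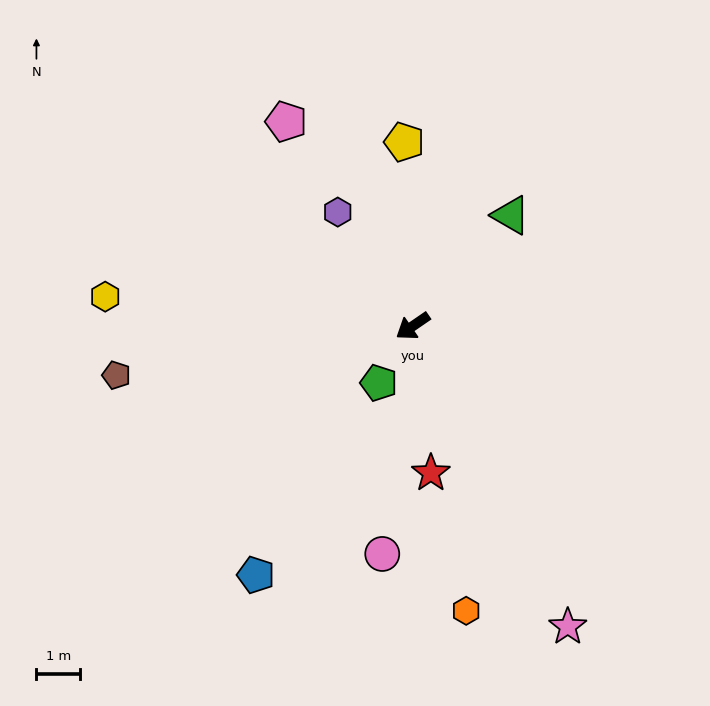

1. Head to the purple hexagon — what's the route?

turn right 91°, forward 3.1 m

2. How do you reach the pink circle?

turn left 48°, forward 5.3 m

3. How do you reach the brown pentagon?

turn right 25°, forward 6.9 m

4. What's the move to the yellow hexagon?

turn right 40°, forward 7.1 m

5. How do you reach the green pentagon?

turn left 25°, forward 1.5 m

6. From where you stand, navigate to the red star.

turn left 63°, forward 3.4 m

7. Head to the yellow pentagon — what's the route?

turn right 122°, forward 4.2 m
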